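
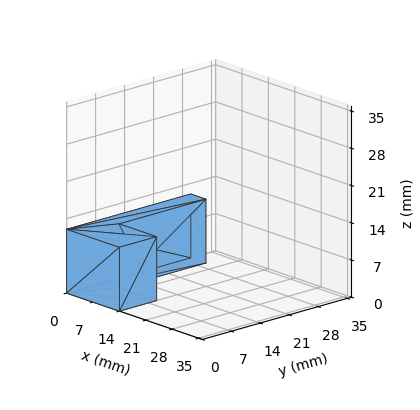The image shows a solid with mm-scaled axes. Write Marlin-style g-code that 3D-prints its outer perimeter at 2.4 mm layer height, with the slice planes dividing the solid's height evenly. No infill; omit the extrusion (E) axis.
Reading the render: the shape is an L-shaped prism: outer 14 × 30 mm, arm thicknesses ≈ 9 mm (horizontal) and 4 mm (vertical), extruded 12 mm in z (dimensions read to the nearest mm from the axis ticks). For the g-code, the solid's height is divided into equal slices at the stated Δz and each level perimeter traced with G1 moves after a G0 lift.

; perimeter-only toolpath
G21 ; units = mm
G90 ; absolute positioning
G28 ; home
; layer 1
G0 Z2.4
G0 X0.0 Y0.0
G1 X14.0 Y0.0
G1 X14.0 Y9.0
G1 X4.0 Y9.0
G1 X4.0 Y30.0
G1 X0.0 Y30.0
G1 X0.0 Y0.0
; layer 2
G0 Z4.8
G0 X0.0 Y0.0
G1 X14.0 Y0.0
G1 X14.0 Y9.0
G1 X4.0 Y9.0
G1 X4.0 Y30.0
G1 X0.0 Y30.0
G1 X0.0 Y0.0
; layer 3
G0 Z7.2
G0 X0.0 Y0.0
G1 X14.0 Y0.0
G1 X14.0 Y9.0
G1 X4.0 Y9.0
G1 X4.0 Y30.0
G1 X0.0 Y30.0
G1 X0.0 Y0.0
; layer 4
G0 Z9.6
G0 X0.0 Y0.0
G1 X14.0 Y0.0
G1 X14.0 Y9.0
G1 X4.0 Y9.0
G1 X4.0 Y30.0
G1 X0.0 Y30.0
G1 X0.0 Y0.0
; layer 5
G0 Z12.0
G0 X0.0 Y0.0
G1 X14.0 Y0.0
G1 X14.0 Y9.0
G1 X4.0 Y9.0
G1 X4.0 Y30.0
G1 X0.0 Y30.0
G1 X0.0 Y0.0
M2 ; end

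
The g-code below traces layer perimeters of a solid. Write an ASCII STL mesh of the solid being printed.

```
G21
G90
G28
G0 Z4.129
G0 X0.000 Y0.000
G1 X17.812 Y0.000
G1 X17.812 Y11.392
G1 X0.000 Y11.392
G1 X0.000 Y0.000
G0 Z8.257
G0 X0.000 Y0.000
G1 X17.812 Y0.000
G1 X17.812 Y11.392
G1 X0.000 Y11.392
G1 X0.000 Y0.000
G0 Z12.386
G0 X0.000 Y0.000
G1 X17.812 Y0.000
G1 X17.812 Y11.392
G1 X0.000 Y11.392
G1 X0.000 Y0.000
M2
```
solid part
  facet normal 0.0000 0.0000 -1.0000
    outer loop
      vertex 17.812 11.392 0.000
      vertex 17.812 0.000 0.000
      vertex 0.000 0.000 0.000
    endloop
  endfacet
  facet normal 0.0000 0.0000 -1.0000
    outer loop
      vertex 0.000 11.392 0.000
      vertex 17.812 11.392 0.000
      vertex 0.000 0.000 0.000
    endloop
  endfacet
  facet normal 0.0000 0.0000 1.0000
    outer loop
      vertex 0.000 0.000 12.386
      vertex 17.812 0.000 12.386
      vertex 17.812 11.392 12.386
    endloop
  endfacet
  facet normal 0.0000 0.0000 1.0000
    outer loop
      vertex 0.000 0.000 12.386
      vertex 17.812 11.392 12.386
      vertex 0.000 11.392 12.386
    endloop
  endfacet
  facet normal 0.0000 -1.0000 0.0000
    outer loop
      vertex 0.000 0.000 0.000
      vertex 17.812 0.000 0.000
      vertex 17.812 0.000 12.386
    endloop
  endfacet
  facet normal 0.0000 -1.0000 0.0000
    outer loop
      vertex 0.000 0.000 0.000
      vertex 17.812 0.000 12.386
      vertex 0.000 0.000 12.386
    endloop
  endfacet
  facet normal 0.0000 1.0000 0.0000
    outer loop
      vertex 17.812 11.392 12.386
      vertex 17.812 11.392 0.000
      vertex 0.000 11.392 0.000
    endloop
  endfacet
  facet normal 0.0000 1.0000 0.0000
    outer loop
      vertex 0.000 11.392 12.386
      vertex 17.812 11.392 12.386
      vertex 0.000 11.392 0.000
    endloop
  endfacet
  facet normal -1.0000 0.0000 0.0000
    outer loop
      vertex 0.000 11.392 12.386
      vertex 0.000 11.392 0.000
      vertex 0.000 0.000 0.000
    endloop
  endfacet
  facet normal -1.0000 0.0000 0.0000
    outer loop
      vertex 0.000 0.000 12.386
      vertex 0.000 11.392 12.386
      vertex 0.000 0.000 0.000
    endloop
  endfacet
  facet normal 1.0000 0.0000 0.0000
    outer loop
      vertex 17.812 0.000 0.000
      vertex 17.812 11.392 0.000
      vertex 17.812 11.392 12.386
    endloop
  endfacet
  facet normal 1.0000 0.0000 0.0000
    outer loop
      vertex 17.812 0.000 0.000
      vertex 17.812 11.392 12.386
      vertex 17.812 0.000 12.386
    endloop
  endfacet
endsolid part

The G0 Z moves step by Δz≈4.129 mm. Every layer's G1 loop is the same polygon, so the solid is a straight extrusion of it from z=0 to z≈12.4. Closing with flat bottom and top caps and triangulating gives 12 facets — a rectangular box, roughly 17.8 × 11.4 mm footprint and 12.4 mm tall.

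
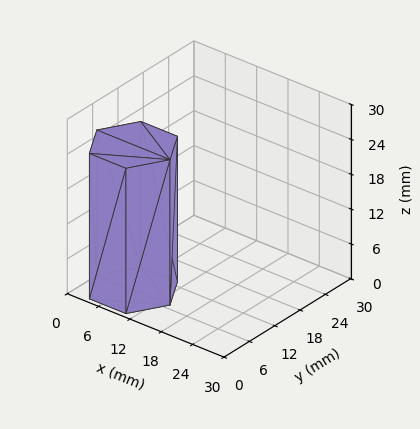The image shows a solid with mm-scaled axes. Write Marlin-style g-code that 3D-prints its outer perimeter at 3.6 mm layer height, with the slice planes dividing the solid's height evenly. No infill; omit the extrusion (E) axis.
Reading the render: the shape is a regular 6-sided prism (a cylinder approximated with 6 flat sides), circumscribed radius ≈ 7 mm, height ≈ 25 mm (dimensions read to the nearest mm from the axis ticks). For the g-code, the solid's height is divided into equal slices at the stated Δz and each level perimeter traced with G1 moves after a G0 lift.

; perimeter-only toolpath
G21 ; units = mm
G90 ; absolute positioning
G28 ; home
; layer 1
G0 Z3.6
G0 X14.0 Y7.0
G1 X10.5 Y13.1
G1 X3.5 Y13.1
G1 X0.0 Y7.0
G1 X3.5 Y0.9
G1 X10.5 Y0.9
G1 X14.0 Y7.0
; layer 2
G0 Z7.1
G0 X14.0 Y7.0
G1 X10.5 Y13.1
G1 X3.5 Y13.1
G1 X0.0 Y7.0
G1 X3.5 Y0.9
G1 X10.5 Y0.9
G1 X14.0 Y7.0
; layer 3
G0 Z10.7
G0 X14.0 Y7.0
G1 X10.5 Y13.1
G1 X3.5 Y13.1
G1 X0.0 Y7.0
G1 X3.5 Y0.9
G1 X10.5 Y0.9
G1 X14.0 Y7.0
; layer 4
G0 Z14.3
G0 X14.0 Y7.0
G1 X10.5 Y13.1
G1 X3.5 Y13.1
G1 X0.0 Y7.0
G1 X3.5 Y0.9
G1 X10.5 Y0.9
G1 X14.0 Y7.0
; layer 5
G0 Z17.9
G0 X14.0 Y7.0
G1 X10.5 Y13.1
G1 X3.5 Y13.1
G1 X0.0 Y7.0
G1 X3.5 Y0.9
G1 X10.5 Y0.9
G1 X14.0 Y7.0
; layer 6
G0 Z21.4
G0 X14.0 Y7.0
G1 X10.5 Y13.1
G1 X3.5 Y13.1
G1 X0.0 Y7.0
G1 X3.5 Y0.9
G1 X10.5 Y0.9
G1 X14.0 Y7.0
; layer 7
G0 Z25.0
G0 X14.0 Y7.0
G1 X10.5 Y13.1
G1 X3.5 Y13.1
G1 X0.0 Y7.0
G1 X3.5 Y0.9
G1 X10.5 Y0.9
G1 X14.0 Y7.0
M2 ; end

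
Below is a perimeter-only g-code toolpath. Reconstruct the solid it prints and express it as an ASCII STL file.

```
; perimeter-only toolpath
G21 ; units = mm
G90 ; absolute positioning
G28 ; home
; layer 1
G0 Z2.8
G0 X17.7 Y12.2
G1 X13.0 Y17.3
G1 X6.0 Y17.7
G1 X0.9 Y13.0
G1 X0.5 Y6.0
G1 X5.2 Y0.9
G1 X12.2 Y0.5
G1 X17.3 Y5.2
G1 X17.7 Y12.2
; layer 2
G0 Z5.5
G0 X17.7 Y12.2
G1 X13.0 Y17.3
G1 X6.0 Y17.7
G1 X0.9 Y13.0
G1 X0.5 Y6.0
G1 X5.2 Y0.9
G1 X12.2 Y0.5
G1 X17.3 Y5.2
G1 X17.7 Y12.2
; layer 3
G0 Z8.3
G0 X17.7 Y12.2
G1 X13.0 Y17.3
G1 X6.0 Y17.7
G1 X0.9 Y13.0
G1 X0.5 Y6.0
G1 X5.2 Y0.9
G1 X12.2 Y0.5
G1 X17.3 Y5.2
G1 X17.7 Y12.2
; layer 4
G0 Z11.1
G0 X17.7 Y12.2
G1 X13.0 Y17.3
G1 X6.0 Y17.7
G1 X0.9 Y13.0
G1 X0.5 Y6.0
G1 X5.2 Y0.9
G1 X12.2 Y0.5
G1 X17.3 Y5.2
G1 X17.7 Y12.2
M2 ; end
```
solid part
  facet normal 0.0000 0.0000 -1.0000
    outer loop
      vertex 6.0 17.7 0.0
      vertex 13.0 17.3 0.0
      vertex 17.7 12.2 0.0
    endloop
  endfacet
  facet normal 0.0000 0.0000 -1.0000
    outer loop
      vertex 0.9 13.0 0.0
      vertex 6.0 17.7 0.0
      vertex 17.7 12.2 0.0
    endloop
  endfacet
  facet normal 0.0000 0.0000 -1.0000
    outer loop
      vertex 0.5 6.0 0.0
      vertex 0.9 13.0 0.0
      vertex 17.7 12.2 0.0
    endloop
  endfacet
  facet normal 0.0000 0.0000 -1.0000
    outer loop
      vertex 5.2 0.9 0.0
      vertex 0.5 6.0 0.0
      vertex 17.7 12.2 0.0
    endloop
  endfacet
  facet normal 0.0000 0.0000 -1.0000
    outer loop
      vertex 12.2 0.5 0.0
      vertex 5.2 0.9 0.0
      vertex 17.7 12.2 0.0
    endloop
  endfacet
  facet normal 0.0000 0.0000 -1.0000
    outer loop
      vertex 17.3 5.2 0.0
      vertex 12.2 0.5 0.0
      vertex 17.7 12.2 0.0
    endloop
  endfacet
  facet normal 0.0000 0.0000 1.0000
    outer loop
      vertex 17.7 12.2 11.1
      vertex 13.0 17.3 11.1
      vertex 6.0 17.7 11.1
    endloop
  endfacet
  facet normal 0.0000 0.0000 1.0000
    outer loop
      vertex 17.7 12.2 11.1
      vertex 6.0 17.7 11.1
      vertex 0.9 13.0 11.1
    endloop
  endfacet
  facet normal 0.0000 0.0000 1.0000
    outer loop
      vertex 17.7 12.2 11.1
      vertex 0.9 13.0 11.1
      vertex 0.5 6.0 11.1
    endloop
  endfacet
  facet normal 0.0000 0.0000 1.0000
    outer loop
      vertex 17.7 12.2 11.1
      vertex 0.5 6.0 11.1
      vertex 5.2 0.9 11.1
    endloop
  endfacet
  facet normal 0.0000 0.0000 1.0000
    outer loop
      vertex 17.7 12.2 11.1
      vertex 5.2 0.9 11.1
      vertex 12.2 0.5 11.1
    endloop
  endfacet
  facet normal 0.0000 0.0000 1.0000
    outer loop
      vertex 17.7 12.2 11.1
      vertex 12.2 0.5 11.1
      vertex 17.3 5.2 11.1
    endloop
  endfacet
  facet normal 0.7354 0.6777 0.0000
    outer loop
      vertex 17.7 12.2 0.0
      vertex 13.0 17.3 0.0
      vertex 13.0 17.3 11.1
    endloop
  endfacet
  facet normal 0.7354 0.6777 0.0000
    outer loop
      vertex 17.7 12.2 0.0
      vertex 13.0 17.3 11.1
      vertex 17.7 12.2 11.1
    endloop
  endfacet
  facet normal 0.0570 0.9984 0.0000
    outer loop
      vertex 13.0 17.3 0.0
      vertex 6.0 17.7 0.0
      vertex 6.0 17.7 11.1
    endloop
  endfacet
  facet normal 0.0570 0.9984 0.0000
    outer loop
      vertex 13.0 17.3 0.0
      vertex 6.0 17.7 11.1
      vertex 13.0 17.3 11.1
    endloop
  endfacet
  facet normal -0.6777 0.7354 0.0000
    outer loop
      vertex 6.0 17.7 0.0
      vertex 0.9 13.0 0.0
      vertex 0.9 13.0 11.1
    endloop
  endfacet
  facet normal -0.6777 0.7354 0.0000
    outer loop
      vertex 6.0 17.7 0.0
      vertex 0.9 13.0 11.1
      vertex 6.0 17.7 11.1
    endloop
  endfacet
  facet normal -0.9984 0.0570 0.0000
    outer loop
      vertex 0.9 13.0 0.0
      vertex 0.5 6.0 0.0
      vertex 0.5 6.0 11.1
    endloop
  endfacet
  facet normal -0.9984 0.0570 0.0000
    outer loop
      vertex 0.9 13.0 0.0
      vertex 0.5 6.0 11.1
      vertex 0.9 13.0 11.1
    endloop
  endfacet
  facet normal -0.7354 -0.6777 0.0000
    outer loop
      vertex 0.5 6.0 0.0
      vertex 5.2 0.9 0.0
      vertex 5.2 0.9 11.1
    endloop
  endfacet
  facet normal -0.7354 -0.6777 0.0000
    outer loop
      vertex 0.5 6.0 0.0
      vertex 5.2 0.9 11.1
      vertex 0.5 6.0 11.1
    endloop
  endfacet
  facet normal -0.0570 -0.9984 0.0000
    outer loop
      vertex 5.2 0.9 0.0
      vertex 12.2 0.5 0.0
      vertex 12.2 0.5 11.1
    endloop
  endfacet
  facet normal -0.0570 -0.9984 0.0000
    outer loop
      vertex 5.2 0.9 0.0
      vertex 12.2 0.5 11.1
      vertex 5.2 0.9 11.1
    endloop
  endfacet
  facet normal 0.6777 -0.7354 0.0000
    outer loop
      vertex 12.2 0.5 0.0
      vertex 17.3 5.2 0.0
      vertex 17.3 5.2 11.1
    endloop
  endfacet
  facet normal 0.6777 -0.7354 0.0000
    outer loop
      vertex 12.2 0.5 0.0
      vertex 17.3 5.2 11.1
      vertex 12.2 0.5 11.1
    endloop
  endfacet
  facet normal 0.9984 -0.0570 0.0000
    outer loop
      vertex 17.3 5.2 0.0
      vertex 17.7 12.2 0.0
      vertex 17.7 12.2 11.1
    endloop
  endfacet
  facet normal 0.9984 -0.0570 0.0000
    outer loop
      vertex 17.3 5.2 0.0
      vertex 17.7 12.2 11.1
      vertex 17.3 5.2 11.1
    endloop
  endfacet
endsolid part

The G0 Z moves step by Δz≈2.8 mm. Every layer's G1 loop is the same polygon, so the solid is a straight extrusion of it from z=0 to z≈11.1. Closing with flat bottom and top caps and triangulating gives 28 facets — a regular 8-sided prism (a cylinder approximated with 8 flat sides), circumscribed radius ≈ 9.1 mm, height ≈ 11.1 mm.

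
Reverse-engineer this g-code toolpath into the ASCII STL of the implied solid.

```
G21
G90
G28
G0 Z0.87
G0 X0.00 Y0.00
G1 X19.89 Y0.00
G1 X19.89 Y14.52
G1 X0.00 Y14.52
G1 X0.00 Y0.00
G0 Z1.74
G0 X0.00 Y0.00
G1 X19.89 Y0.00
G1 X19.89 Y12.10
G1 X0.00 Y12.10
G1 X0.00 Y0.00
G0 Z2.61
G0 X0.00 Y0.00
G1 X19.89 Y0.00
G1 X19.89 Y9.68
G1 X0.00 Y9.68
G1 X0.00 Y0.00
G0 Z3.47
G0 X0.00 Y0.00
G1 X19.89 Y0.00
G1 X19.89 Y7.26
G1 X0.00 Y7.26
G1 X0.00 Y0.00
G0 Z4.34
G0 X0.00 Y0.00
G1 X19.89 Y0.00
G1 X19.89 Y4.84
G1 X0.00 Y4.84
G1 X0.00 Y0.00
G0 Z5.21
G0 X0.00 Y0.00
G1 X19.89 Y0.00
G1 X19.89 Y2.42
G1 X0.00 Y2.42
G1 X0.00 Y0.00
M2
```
solid part
  facet normal 0.0000 0.0000 -1.0000
    outer loop
      vertex 19.89 16.94 0.00
      vertex 19.89 0.00 0.00
      vertex 0.00 0.00 0.00
    endloop
  endfacet
  facet normal 0.0000 0.0000 -1.0000
    outer loop
      vertex 0.00 16.94 0.00
      vertex 19.89 16.94 0.00
      vertex 0.00 0.00 0.00
    endloop
  endfacet
  facet normal 0.0000 -1.0000 0.0000
    outer loop
      vertex 0.00 0.00 0.00
      vertex 19.89 0.00 0.00
      vertex 19.89 0.00 6.08
    endloop
  endfacet
  facet normal 0.0000 -1.0000 0.0000
    outer loop
      vertex 0.00 0.00 0.00
      vertex 19.89 0.00 6.08
      vertex 0.00 0.00 6.08
    endloop
  endfacet
  facet normal 0.0000 0.3378 0.9412
    outer loop
      vertex 0.00 0.00 6.08
      vertex 19.89 0.00 6.08
      vertex 19.89 16.94 0.00
    endloop
  endfacet
  facet normal 0.0000 0.3378 0.9412
    outer loop
      vertex 0.00 0.00 6.08
      vertex 19.89 16.94 0.00
      vertex 0.00 16.94 0.00
    endloop
  endfacet
  facet normal -1.0000 0.0000 0.0000
    outer loop
      vertex 0.00 0.00 6.08
      vertex 0.00 16.94 0.00
      vertex 0.00 0.00 0.00
    endloop
  endfacet
  facet normal 1.0000 0.0000 0.0000
    outer loop
      vertex 19.89 0.00 0.00
      vertex 19.89 16.94 0.00
      vertex 19.89 0.00 6.08
    endloop
  endfacet
endsolid part

The G0 Z moves step by Δz≈0.87 mm. The G1 loops shrink linearly with z, so the solid tapers from its base footprint up to z≈6.08. Closing with a flat bottom cap and the tapered top and triangulating gives 8 facets — a wedge (ramp): 19.9 × 16.9 mm base, rising to 6.08 mm along the y=0 edge and sloping linearly to z=0 at y=16.9.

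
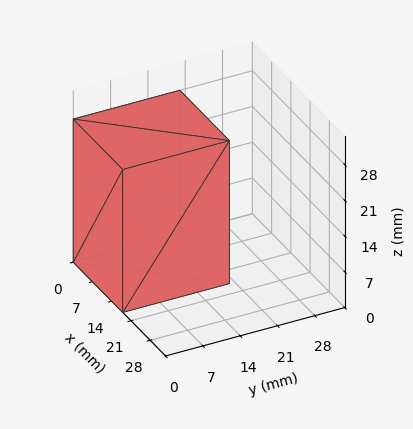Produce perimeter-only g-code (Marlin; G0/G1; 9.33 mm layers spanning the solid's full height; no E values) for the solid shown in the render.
Reading the render: the shape is a rectangular box, roughly 18 × 20 mm footprint and 28 mm tall (dimensions read to the nearest mm from the axis ticks). For the g-code, the solid's height is divided into equal slices at the stated Δz and each level perimeter traced with G1 moves after a G0 lift.

; perimeter-only toolpath
G21 ; units = mm
G90 ; absolute positioning
G28 ; home
; layer 1
G0 Z9.33
G0 X0.00 Y0.00
G1 X18.00 Y0.00
G1 X18.00 Y20.00
G1 X0.00 Y20.00
G1 X0.00 Y0.00
; layer 2
G0 Z18.67
G0 X0.00 Y0.00
G1 X18.00 Y0.00
G1 X18.00 Y20.00
G1 X0.00 Y20.00
G1 X0.00 Y0.00
; layer 3
G0 Z28.00
G0 X0.00 Y0.00
G1 X18.00 Y0.00
G1 X18.00 Y20.00
G1 X0.00 Y20.00
G1 X0.00 Y0.00
M2 ; end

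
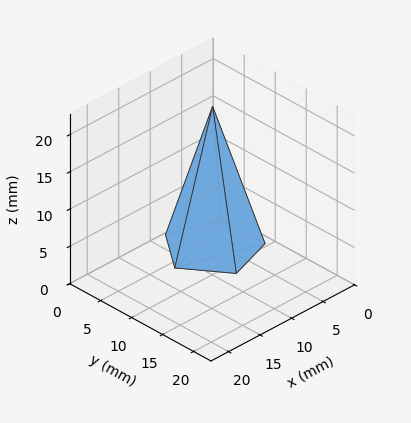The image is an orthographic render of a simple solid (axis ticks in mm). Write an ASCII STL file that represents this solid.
Reading the render: the shape is a regular 5-sided pyramid, base circumscribed radius ≈ 6 mm, apex at z ≈ 19 mm (dimensions read to the nearest mm from the axis ticks). For the STL, each face is triangulated and given an outward normal.

solid part
  facet normal 0.0000 0.0000 -1.0000
    outer loop
      vertex 1.146 9.527 0.000
      vertex 7.854 11.706 0.000
      vertex 12.000 6.000 0.000
    endloop
  endfacet
  facet normal 0.0000 0.0000 -1.0000
    outer loop
      vertex 1.146 2.473 0.000
      vertex 1.146 9.527 0.000
      vertex 12.000 6.000 0.000
    endloop
  endfacet
  facet normal 0.0000 0.0000 -1.0000
    outer loop
      vertex 7.854 0.294 0.000
      vertex 1.146 2.473 0.000
      vertex 12.000 6.000 0.000
    endloop
  endfacet
  facet normal 0.7838 0.5695 0.2475
    outer loop
      vertex 12.000 6.000 0.000
      vertex 7.854 11.706 0.000
      vertex 6.000 6.000 19.000
    endloop
  endfacet
  facet normal -0.2993 0.9215 0.2475
    outer loop
      vertex 7.854 11.706 0.000
      vertex 1.146 9.527 0.000
      vertex 6.000 6.000 19.000
    endloop
  endfacet
  facet normal -0.9689 0.0000 0.2475
    outer loop
      vertex 1.146 9.527 0.000
      vertex 1.146 2.473 0.000
      vertex 6.000 6.000 19.000
    endloop
  endfacet
  facet normal -0.2993 -0.9215 0.2475
    outer loop
      vertex 1.146 2.473 0.000
      vertex 7.854 0.294 0.000
      vertex 6.000 6.000 19.000
    endloop
  endfacet
  facet normal 0.7838 -0.5695 0.2475
    outer loop
      vertex 7.854 0.294 0.000
      vertex 12.000 6.000 0.000
      vertex 6.000 6.000 19.000
    endloop
  endfacet
endsolid part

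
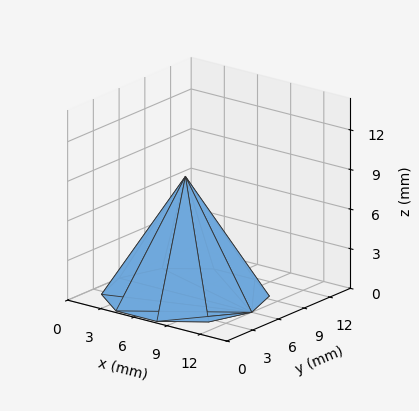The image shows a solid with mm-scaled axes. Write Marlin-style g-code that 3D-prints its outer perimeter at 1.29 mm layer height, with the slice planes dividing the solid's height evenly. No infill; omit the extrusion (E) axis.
Reading the render: the shape is a regular 10-sided pyramid, base circumscribed radius ≈ 6 mm, apex at z ≈ 9 mm (dimensions read to the nearest mm from the axis ticks). For the g-code, the solid's height is divided into equal slices at the stated Δz and each level perimeter traced with G1 moves after a G0 lift.

; perimeter-only toolpath
G21 ; units = mm
G90 ; absolute positioning
G28 ; home
; layer 1
G0 Z1.29
G0 X11.14 Y6.00
G1 X10.16 Y9.03
G1 X7.59 Y10.89
G1 X4.41 Y10.89
G1 X1.84 Y9.03
G1 X0.86 Y6.00
G1 X1.84 Y2.97
G1 X4.41 Y1.11
G1 X7.59 Y1.11
G1 X10.16 Y2.97
G1 X11.14 Y6.00
; layer 2
G0 Z2.57
G0 X10.29 Y6.00
G1 X9.46 Y8.52
G1 X7.32 Y10.08
G1 X4.68 Y10.08
G1 X2.54 Y8.52
G1 X1.71 Y6.00
G1 X2.54 Y3.48
G1 X4.68 Y1.92
G1 X7.32 Y1.92
G1 X9.46 Y3.48
G1 X10.29 Y6.00
; layer 3
G0 Z3.86
G0 X9.43 Y6.00
G1 X8.77 Y8.02
G1 X7.06 Y9.26
G1 X4.94 Y9.26
G1 X3.23 Y8.02
G1 X2.57 Y6.00
G1 X3.23 Y3.98
G1 X4.94 Y2.74
G1 X7.06 Y2.74
G1 X8.77 Y3.98
G1 X9.43 Y6.00
; layer 4
G0 Z5.14
G0 X8.57 Y6.00
G1 X8.08 Y7.51
G1 X6.79 Y8.45
G1 X5.21 Y8.45
G1 X3.92 Y7.51
G1 X3.43 Y6.00
G1 X3.92 Y4.49
G1 X5.21 Y3.55
G1 X6.79 Y3.55
G1 X8.08 Y4.49
G1 X8.57 Y6.00
; layer 5
G0 Z6.43
G0 X7.71 Y6.00
G1 X7.39 Y7.01
G1 X6.53 Y7.63
G1 X5.47 Y7.63
G1 X4.61 Y7.01
G1 X4.29 Y6.00
G1 X4.61 Y4.99
G1 X5.47 Y4.37
G1 X6.53 Y4.37
G1 X7.39 Y4.99
G1 X7.71 Y6.00
; layer 6
G0 Z7.71
G0 X6.86 Y6.00
G1 X6.69 Y6.50
G1 X6.26 Y6.82
G1 X5.74 Y6.82
G1 X5.31 Y6.50
G1 X5.14 Y6.00
G1 X5.31 Y5.50
G1 X5.74 Y5.18
G1 X6.26 Y5.18
G1 X6.69 Y5.50
G1 X6.86 Y6.00
M2 ; end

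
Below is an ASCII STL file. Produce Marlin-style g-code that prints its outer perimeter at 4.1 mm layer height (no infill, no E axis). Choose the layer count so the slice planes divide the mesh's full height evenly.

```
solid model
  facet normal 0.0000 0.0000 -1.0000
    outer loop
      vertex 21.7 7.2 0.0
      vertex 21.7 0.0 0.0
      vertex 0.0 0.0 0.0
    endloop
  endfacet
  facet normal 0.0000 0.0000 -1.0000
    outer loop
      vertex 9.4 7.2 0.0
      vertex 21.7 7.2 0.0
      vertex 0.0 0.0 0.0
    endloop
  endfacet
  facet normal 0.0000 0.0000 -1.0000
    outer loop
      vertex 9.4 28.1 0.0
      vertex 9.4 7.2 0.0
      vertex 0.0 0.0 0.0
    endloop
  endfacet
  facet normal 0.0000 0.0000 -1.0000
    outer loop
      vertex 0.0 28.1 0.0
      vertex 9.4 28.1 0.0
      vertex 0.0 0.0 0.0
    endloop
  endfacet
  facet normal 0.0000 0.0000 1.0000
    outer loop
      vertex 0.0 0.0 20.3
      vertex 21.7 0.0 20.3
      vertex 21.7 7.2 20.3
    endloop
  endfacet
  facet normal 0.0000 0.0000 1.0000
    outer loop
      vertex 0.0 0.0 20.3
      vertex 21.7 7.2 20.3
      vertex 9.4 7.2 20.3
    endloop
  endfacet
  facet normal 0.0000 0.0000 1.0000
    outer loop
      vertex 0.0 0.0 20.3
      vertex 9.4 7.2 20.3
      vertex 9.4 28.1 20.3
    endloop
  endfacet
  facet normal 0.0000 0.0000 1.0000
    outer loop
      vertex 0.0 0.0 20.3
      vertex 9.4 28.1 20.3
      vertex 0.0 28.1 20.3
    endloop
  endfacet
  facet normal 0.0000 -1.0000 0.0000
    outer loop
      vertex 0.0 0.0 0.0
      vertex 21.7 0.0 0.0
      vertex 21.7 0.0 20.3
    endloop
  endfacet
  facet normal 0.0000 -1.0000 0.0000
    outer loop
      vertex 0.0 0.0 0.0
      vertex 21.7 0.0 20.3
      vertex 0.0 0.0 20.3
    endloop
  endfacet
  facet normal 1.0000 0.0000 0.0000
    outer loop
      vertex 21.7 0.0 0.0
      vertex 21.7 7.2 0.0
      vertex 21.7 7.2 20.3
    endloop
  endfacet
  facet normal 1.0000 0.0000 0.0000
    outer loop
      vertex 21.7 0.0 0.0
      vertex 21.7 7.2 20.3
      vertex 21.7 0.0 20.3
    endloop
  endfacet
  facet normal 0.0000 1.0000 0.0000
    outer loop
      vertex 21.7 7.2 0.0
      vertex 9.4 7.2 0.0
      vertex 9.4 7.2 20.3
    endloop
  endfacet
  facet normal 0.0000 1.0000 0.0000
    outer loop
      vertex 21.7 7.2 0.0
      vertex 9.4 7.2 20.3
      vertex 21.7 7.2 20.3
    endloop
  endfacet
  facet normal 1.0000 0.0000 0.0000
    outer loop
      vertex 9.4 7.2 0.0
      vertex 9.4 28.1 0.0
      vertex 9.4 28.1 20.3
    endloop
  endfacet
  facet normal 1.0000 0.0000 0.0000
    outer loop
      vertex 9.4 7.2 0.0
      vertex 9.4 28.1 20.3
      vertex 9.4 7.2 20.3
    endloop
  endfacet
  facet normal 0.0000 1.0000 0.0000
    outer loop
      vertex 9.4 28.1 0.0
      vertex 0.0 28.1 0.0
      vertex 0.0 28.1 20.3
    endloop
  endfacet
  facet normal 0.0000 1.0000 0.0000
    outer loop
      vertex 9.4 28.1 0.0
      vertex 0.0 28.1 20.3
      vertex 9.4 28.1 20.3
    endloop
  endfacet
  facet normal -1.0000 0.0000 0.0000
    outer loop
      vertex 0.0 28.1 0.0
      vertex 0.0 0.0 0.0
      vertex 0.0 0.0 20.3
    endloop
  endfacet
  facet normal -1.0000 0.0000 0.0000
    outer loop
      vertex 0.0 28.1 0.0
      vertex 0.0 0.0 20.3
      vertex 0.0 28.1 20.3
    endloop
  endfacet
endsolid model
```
; perimeter-only toolpath
G21 ; units = mm
G90 ; absolute positioning
G28 ; home
; layer 1
G0 Z4.1
G0 X0.0 Y0.0
G1 X21.7 Y0.0
G1 X21.7 Y7.2
G1 X9.4 Y7.2
G1 X9.4 Y28.1
G1 X0.0 Y28.1
G1 X0.0 Y0.0
; layer 2
G0 Z8.1
G0 X0.0 Y0.0
G1 X21.7 Y0.0
G1 X21.7 Y7.2
G1 X9.4 Y7.2
G1 X9.4 Y28.1
G1 X0.0 Y28.1
G1 X0.0 Y0.0
; layer 3
G0 Z12.2
G0 X0.0 Y0.0
G1 X21.7 Y0.0
G1 X21.7 Y7.2
G1 X9.4 Y7.2
G1 X9.4 Y28.1
G1 X0.0 Y28.1
G1 X0.0 Y0.0
; layer 4
G0 Z16.2
G0 X0.0 Y0.0
G1 X21.7 Y0.0
G1 X21.7 Y7.2
G1 X9.4 Y7.2
G1 X9.4 Y28.1
G1 X0.0 Y28.1
G1 X0.0 Y0.0
; layer 5
G0 Z20.3
G0 X0.0 Y0.0
G1 X21.7 Y0.0
G1 X21.7 Y7.2
G1 X9.4 Y7.2
G1 X9.4 Y28.1
G1 X0.0 Y28.1
G1 X0.0 Y0.0
M2 ; end

The solid is an L-shaped prism: outer 21.7 × 28.1 mm, arm thicknesses ≈ 7.2 mm (horizontal) and 9.4 mm (vertical), extruded 20.3 mm in z. Slicing at Δz = 4.1 mm — 5 equal slices spanning the solid's height, so layer i sits at z = i·h/5 — gives 5 non-empty perimeters. Each is a 6-segment closed polygon; G0 lifts to the layer z and rapids to the start vertex, then G1 traces the edges.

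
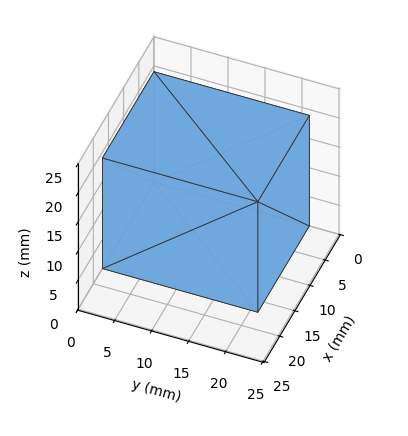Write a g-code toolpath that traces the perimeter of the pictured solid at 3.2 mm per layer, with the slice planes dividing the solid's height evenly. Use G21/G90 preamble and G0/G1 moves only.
Reading the render: the shape is a rectangular box, roughly 17 × 21 mm footprint and 19 mm tall (dimensions read to the nearest mm from the axis ticks). For the g-code, the solid's height is divided into equal slices at the stated Δz and each level perimeter traced with G1 moves after a G0 lift.

; perimeter-only toolpath
G21 ; units = mm
G90 ; absolute positioning
G28 ; home
; layer 1
G0 Z3.2
G0 X0.0 Y0.0
G1 X17.0 Y0.0
G1 X17.0 Y21.0
G1 X0.0 Y21.0
G1 X0.0 Y0.0
; layer 2
G0 Z6.3
G0 X0.0 Y0.0
G1 X17.0 Y0.0
G1 X17.0 Y21.0
G1 X0.0 Y21.0
G1 X0.0 Y0.0
; layer 3
G0 Z9.5
G0 X0.0 Y0.0
G1 X17.0 Y0.0
G1 X17.0 Y21.0
G1 X0.0 Y21.0
G1 X0.0 Y0.0
; layer 4
G0 Z12.7
G0 X0.0 Y0.0
G1 X17.0 Y0.0
G1 X17.0 Y21.0
G1 X0.0 Y21.0
G1 X0.0 Y0.0
; layer 5
G0 Z15.8
G0 X0.0 Y0.0
G1 X17.0 Y0.0
G1 X17.0 Y21.0
G1 X0.0 Y21.0
G1 X0.0 Y0.0
; layer 6
G0 Z19.0
G0 X0.0 Y0.0
G1 X17.0 Y0.0
G1 X17.0 Y21.0
G1 X0.0 Y21.0
G1 X0.0 Y0.0
M2 ; end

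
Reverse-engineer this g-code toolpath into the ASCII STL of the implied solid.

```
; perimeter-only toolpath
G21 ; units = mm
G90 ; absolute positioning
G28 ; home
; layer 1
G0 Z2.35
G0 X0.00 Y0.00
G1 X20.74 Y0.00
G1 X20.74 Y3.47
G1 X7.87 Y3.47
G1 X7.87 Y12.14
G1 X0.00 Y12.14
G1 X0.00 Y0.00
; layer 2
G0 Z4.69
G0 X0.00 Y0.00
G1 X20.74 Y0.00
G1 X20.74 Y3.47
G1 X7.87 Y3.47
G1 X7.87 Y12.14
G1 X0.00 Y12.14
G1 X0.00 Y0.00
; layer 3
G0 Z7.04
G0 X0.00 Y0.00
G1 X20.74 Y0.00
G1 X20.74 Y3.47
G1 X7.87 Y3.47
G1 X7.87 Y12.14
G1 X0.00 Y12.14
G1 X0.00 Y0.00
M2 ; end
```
solid part
  facet normal 0.0000 0.0000 -1.0000
    outer loop
      vertex 20.74 3.47 0.00
      vertex 20.74 0.00 0.00
      vertex 0.00 0.00 0.00
    endloop
  endfacet
  facet normal 0.0000 0.0000 -1.0000
    outer loop
      vertex 7.87 3.47 0.00
      vertex 20.74 3.47 0.00
      vertex 0.00 0.00 0.00
    endloop
  endfacet
  facet normal 0.0000 0.0000 -1.0000
    outer loop
      vertex 7.87 12.14 0.00
      vertex 7.87 3.47 0.00
      vertex 0.00 0.00 0.00
    endloop
  endfacet
  facet normal 0.0000 0.0000 -1.0000
    outer loop
      vertex 0.00 12.14 0.00
      vertex 7.87 12.14 0.00
      vertex 0.00 0.00 0.00
    endloop
  endfacet
  facet normal 0.0000 0.0000 1.0000
    outer loop
      vertex 0.00 0.00 7.04
      vertex 20.74 0.00 7.04
      vertex 20.74 3.47 7.04
    endloop
  endfacet
  facet normal 0.0000 0.0000 1.0000
    outer loop
      vertex 0.00 0.00 7.04
      vertex 20.74 3.47 7.04
      vertex 7.87 3.47 7.04
    endloop
  endfacet
  facet normal 0.0000 0.0000 1.0000
    outer loop
      vertex 0.00 0.00 7.04
      vertex 7.87 3.47 7.04
      vertex 7.87 12.14 7.04
    endloop
  endfacet
  facet normal 0.0000 0.0000 1.0000
    outer loop
      vertex 0.00 0.00 7.04
      vertex 7.87 12.14 7.04
      vertex 0.00 12.14 7.04
    endloop
  endfacet
  facet normal 0.0000 -1.0000 0.0000
    outer loop
      vertex 0.00 0.00 0.00
      vertex 20.74 0.00 0.00
      vertex 20.74 0.00 7.04
    endloop
  endfacet
  facet normal 0.0000 -1.0000 0.0000
    outer loop
      vertex 0.00 0.00 0.00
      vertex 20.74 0.00 7.04
      vertex 0.00 0.00 7.04
    endloop
  endfacet
  facet normal 1.0000 0.0000 0.0000
    outer loop
      vertex 20.74 0.00 0.00
      vertex 20.74 3.47 0.00
      vertex 20.74 3.47 7.04
    endloop
  endfacet
  facet normal 1.0000 0.0000 0.0000
    outer loop
      vertex 20.74 0.00 0.00
      vertex 20.74 3.47 7.04
      vertex 20.74 0.00 7.04
    endloop
  endfacet
  facet normal 0.0000 1.0000 0.0000
    outer loop
      vertex 20.74 3.47 0.00
      vertex 7.87 3.47 0.00
      vertex 7.87 3.47 7.04
    endloop
  endfacet
  facet normal 0.0000 1.0000 0.0000
    outer loop
      vertex 20.74 3.47 0.00
      vertex 7.87 3.47 7.04
      vertex 20.74 3.47 7.04
    endloop
  endfacet
  facet normal 1.0000 0.0000 0.0000
    outer loop
      vertex 7.87 3.47 0.00
      vertex 7.87 12.14 0.00
      vertex 7.87 12.14 7.04
    endloop
  endfacet
  facet normal 1.0000 0.0000 0.0000
    outer loop
      vertex 7.87 3.47 0.00
      vertex 7.87 12.14 7.04
      vertex 7.87 3.47 7.04
    endloop
  endfacet
  facet normal 0.0000 1.0000 0.0000
    outer loop
      vertex 7.87 12.14 0.00
      vertex 0.00 12.14 0.00
      vertex 0.00 12.14 7.04
    endloop
  endfacet
  facet normal 0.0000 1.0000 0.0000
    outer loop
      vertex 7.87 12.14 0.00
      vertex 0.00 12.14 7.04
      vertex 7.87 12.14 7.04
    endloop
  endfacet
  facet normal -1.0000 0.0000 0.0000
    outer loop
      vertex 0.00 12.14 0.00
      vertex 0.00 0.00 0.00
      vertex 0.00 0.00 7.04
    endloop
  endfacet
  facet normal -1.0000 0.0000 0.0000
    outer loop
      vertex 0.00 12.14 0.00
      vertex 0.00 0.00 7.04
      vertex 0.00 12.14 7.04
    endloop
  endfacet
endsolid part

The G0 Z moves step by Δz≈2.35 mm. Every layer's G1 loop is the same polygon, so the solid is a straight extrusion of it from z=0 to z≈7.04. Closing with flat bottom and top caps and triangulating gives 20 facets — an L-shaped prism: outer 20.7 × 12.1 mm, arm thicknesses ≈ 3.47 mm (horizontal) and 7.87 mm (vertical), extruded 7.04 mm in z.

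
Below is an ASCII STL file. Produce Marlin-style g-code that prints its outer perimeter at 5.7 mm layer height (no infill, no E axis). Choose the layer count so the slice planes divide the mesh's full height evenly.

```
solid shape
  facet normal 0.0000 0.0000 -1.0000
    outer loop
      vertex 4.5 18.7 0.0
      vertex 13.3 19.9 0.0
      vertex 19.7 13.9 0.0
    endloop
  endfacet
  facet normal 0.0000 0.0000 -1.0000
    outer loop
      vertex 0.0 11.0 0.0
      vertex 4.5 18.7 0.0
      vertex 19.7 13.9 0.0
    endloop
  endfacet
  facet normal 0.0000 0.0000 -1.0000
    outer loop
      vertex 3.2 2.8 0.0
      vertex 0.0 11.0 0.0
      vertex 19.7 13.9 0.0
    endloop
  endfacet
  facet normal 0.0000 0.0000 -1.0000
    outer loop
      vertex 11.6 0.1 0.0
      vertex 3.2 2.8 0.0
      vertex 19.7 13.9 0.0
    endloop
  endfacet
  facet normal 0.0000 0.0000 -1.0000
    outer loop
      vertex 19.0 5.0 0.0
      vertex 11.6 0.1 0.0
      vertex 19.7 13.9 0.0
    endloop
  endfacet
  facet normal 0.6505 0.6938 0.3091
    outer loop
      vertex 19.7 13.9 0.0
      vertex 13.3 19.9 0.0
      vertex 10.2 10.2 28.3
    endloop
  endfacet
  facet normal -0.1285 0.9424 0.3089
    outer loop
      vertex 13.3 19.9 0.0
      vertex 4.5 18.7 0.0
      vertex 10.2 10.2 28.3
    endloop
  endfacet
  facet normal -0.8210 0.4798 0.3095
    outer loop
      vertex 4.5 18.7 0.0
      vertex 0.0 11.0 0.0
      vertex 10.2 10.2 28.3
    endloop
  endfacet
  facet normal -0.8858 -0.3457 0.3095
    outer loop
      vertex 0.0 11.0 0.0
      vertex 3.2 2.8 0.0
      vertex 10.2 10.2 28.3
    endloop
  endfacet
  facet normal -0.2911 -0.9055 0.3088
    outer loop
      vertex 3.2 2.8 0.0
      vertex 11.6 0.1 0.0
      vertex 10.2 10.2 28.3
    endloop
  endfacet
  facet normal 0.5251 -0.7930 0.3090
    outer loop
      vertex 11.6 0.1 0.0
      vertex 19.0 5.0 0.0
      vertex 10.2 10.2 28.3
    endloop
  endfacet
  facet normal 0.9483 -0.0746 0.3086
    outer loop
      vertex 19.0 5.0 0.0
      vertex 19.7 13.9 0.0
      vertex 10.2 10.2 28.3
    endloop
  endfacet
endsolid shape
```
; perimeter-only toolpath
G21 ; units = mm
G90 ; absolute positioning
G28 ; home
; layer 1
G0 Z5.7
G0 X17.8 Y13.2
G1 X12.7 Y18.0
G1 X5.6 Y17.0
G1 X2.0 Y10.8
G1 X4.6 Y4.3
G1 X11.3 Y2.1
G1 X17.2 Y6.0
G1 X17.8 Y13.2
; layer 2
G0 Z11.3
G0 X15.9 Y12.4
G1 X12.1 Y16.0
G1 X6.8 Y15.3
G1 X4.1 Y10.7
G1 X6.0 Y5.8
G1 X11.0 Y4.1
G1 X15.5 Y7.1
G1 X15.9 Y12.4
; layer 3
G0 Z17.0
G0 X14.0 Y11.7
G1 X11.4 Y14.1
G1 X7.9 Y13.6
G1 X6.1 Y10.5
G1 X7.4 Y7.2
G1 X10.8 Y6.2
G1 X13.7 Y8.1
G1 X14.0 Y11.7
; layer 4
G0 Z22.6
G0 X12.1 Y10.9
G1 X10.8 Y12.1
G1 X9.1 Y11.9
G1 X8.2 Y10.4
G1 X8.8 Y8.7
G1 X10.5 Y8.2
G1 X12.0 Y9.2
G1 X12.1 Y10.9
M2 ; end

The solid is a regular 7-sided pyramid, base circumscribed radius ≈ 10.2 mm, apex at z ≈ 28.3 mm. Slicing at Δz = 5.7 mm — 5 equal slices spanning the solid's height, so layer i sits at z = i·h/5 — gives 4 non-empty perimeters. Each is a 7-segment closed polygon; G0 lifts to the layer z and rapids to the start vertex, then G1 traces the edges. The cross-section shrinks linearly with z (the slice at the apex is degenerate and omitted).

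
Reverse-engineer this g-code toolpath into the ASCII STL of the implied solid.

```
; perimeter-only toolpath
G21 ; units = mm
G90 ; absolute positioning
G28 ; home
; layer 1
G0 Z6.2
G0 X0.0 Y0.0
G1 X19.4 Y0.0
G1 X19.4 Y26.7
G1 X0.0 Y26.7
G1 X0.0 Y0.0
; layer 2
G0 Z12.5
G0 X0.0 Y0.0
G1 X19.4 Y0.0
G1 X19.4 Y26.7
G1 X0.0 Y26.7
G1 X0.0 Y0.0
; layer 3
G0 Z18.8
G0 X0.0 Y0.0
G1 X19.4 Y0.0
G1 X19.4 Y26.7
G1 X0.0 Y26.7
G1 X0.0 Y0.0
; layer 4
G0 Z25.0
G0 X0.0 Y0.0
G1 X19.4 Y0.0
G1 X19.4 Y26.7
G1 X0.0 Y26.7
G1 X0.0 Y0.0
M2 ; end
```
solid part
  facet normal 0.0000 0.0000 -1.0000
    outer loop
      vertex 19.4 26.7 0.0
      vertex 19.4 0.0 0.0
      vertex 0.0 0.0 0.0
    endloop
  endfacet
  facet normal 0.0000 0.0000 -1.0000
    outer loop
      vertex 0.0 26.7 0.0
      vertex 19.4 26.7 0.0
      vertex 0.0 0.0 0.0
    endloop
  endfacet
  facet normal 0.0000 0.0000 1.0000
    outer loop
      vertex 0.0 0.0 25.0
      vertex 19.4 0.0 25.0
      vertex 19.4 26.7 25.0
    endloop
  endfacet
  facet normal 0.0000 0.0000 1.0000
    outer loop
      vertex 0.0 0.0 25.0
      vertex 19.4 26.7 25.0
      vertex 0.0 26.7 25.0
    endloop
  endfacet
  facet normal 0.0000 -1.0000 0.0000
    outer loop
      vertex 0.0 0.0 0.0
      vertex 19.4 0.0 0.0
      vertex 19.4 0.0 25.0
    endloop
  endfacet
  facet normal 0.0000 -1.0000 0.0000
    outer loop
      vertex 0.0 0.0 0.0
      vertex 19.4 0.0 25.0
      vertex 0.0 0.0 25.0
    endloop
  endfacet
  facet normal 0.0000 1.0000 0.0000
    outer loop
      vertex 19.4 26.7 25.0
      vertex 19.4 26.7 0.0
      vertex 0.0 26.7 0.0
    endloop
  endfacet
  facet normal 0.0000 1.0000 0.0000
    outer loop
      vertex 0.0 26.7 25.0
      vertex 19.4 26.7 25.0
      vertex 0.0 26.7 0.0
    endloop
  endfacet
  facet normal -1.0000 0.0000 0.0000
    outer loop
      vertex 0.0 26.7 25.0
      vertex 0.0 26.7 0.0
      vertex 0.0 0.0 0.0
    endloop
  endfacet
  facet normal -1.0000 0.0000 0.0000
    outer loop
      vertex 0.0 0.0 25.0
      vertex 0.0 26.7 25.0
      vertex 0.0 0.0 0.0
    endloop
  endfacet
  facet normal 1.0000 0.0000 0.0000
    outer loop
      vertex 19.4 0.0 0.0
      vertex 19.4 26.7 0.0
      vertex 19.4 26.7 25.0
    endloop
  endfacet
  facet normal 1.0000 0.0000 0.0000
    outer loop
      vertex 19.4 0.0 0.0
      vertex 19.4 26.7 25.0
      vertex 19.4 0.0 25.0
    endloop
  endfacet
endsolid part

The G0 Z moves step by Δz≈6.2 mm. Every layer's G1 loop is the same polygon, so the solid is a straight extrusion of it from z=0 to z≈25. Closing with flat bottom and top caps and triangulating gives 12 facets — a rectangular box, roughly 19.4 × 26.7 mm footprint and 25 mm tall.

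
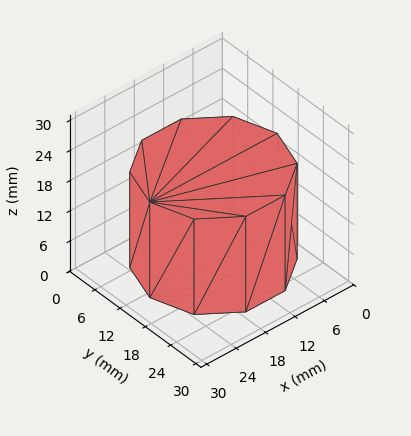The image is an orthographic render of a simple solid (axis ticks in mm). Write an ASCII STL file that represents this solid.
Reading the render: the shape is a regular 10-sided prism (a cylinder approximated with 10 flat sides), circumscribed radius ≈ 13 mm, height ≈ 19 mm (dimensions read to the nearest mm from the axis ticks). For the STL, each face is triangulated and given an outward normal.

solid part
  facet normal 0.0000 0.0000 -1.0000
    outer loop
      vertex 17.02 25.36 0.00
      vertex 23.52 20.64 0.00
      vertex 26.00 13.00 0.00
    endloop
  endfacet
  facet normal 0.0000 0.0000 -1.0000
    outer loop
      vertex 8.98 25.36 0.00
      vertex 17.02 25.36 0.00
      vertex 26.00 13.00 0.00
    endloop
  endfacet
  facet normal 0.0000 0.0000 -1.0000
    outer loop
      vertex 2.48 20.64 0.00
      vertex 8.98 25.36 0.00
      vertex 26.00 13.00 0.00
    endloop
  endfacet
  facet normal 0.0000 0.0000 -1.0000
    outer loop
      vertex 0.00 13.00 0.00
      vertex 2.48 20.64 0.00
      vertex 26.00 13.00 0.00
    endloop
  endfacet
  facet normal 0.0000 0.0000 -1.0000
    outer loop
      vertex 2.48 5.36 0.00
      vertex 0.00 13.00 0.00
      vertex 26.00 13.00 0.00
    endloop
  endfacet
  facet normal 0.0000 0.0000 -1.0000
    outer loop
      vertex 8.98 0.64 0.00
      vertex 2.48 5.36 0.00
      vertex 26.00 13.00 0.00
    endloop
  endfacet
  facet normal 0.0000 0.0000 -1.0000
    outer loop
      vertex 17.02 0.64 0.00
      vertex 8.98 0.64 0.00
      vertex 26.00 13.00 0.00
    endloop
  endfacet
  facet normal 0.0000 0.0000 -1.0000
    outer loop
      vertex 23.52 5.36 0.00
      vertex 17.02 0.64 0.00
      vertex 26.00 13.00 0.00
    endloop
  endfacet
  facet normal 0.0000 0.0000 1.0000
    outer loop
      vertex 26.00 13.00 19.00
      vertex 23.52 20.64 19.00
      vertex 17.02 25.36 19.00
    endloop
  endfacet
  facet normal 0.0000 0.0000 1.0000
    outer loop
      vertex 26.00 13.00 19.00
      vertex 17.02 25.36 19.00
      vertex 8.98 25.36 19.00
    endloop
  endfacet
  facet normal 0.0000 0.0000 1.0000
    outer loop
      vertex 26.00 13.00 19.00
      vertex 8.98 25.36 19.00
      vertex 2.48 20.64 19.00
    endloop
  endfacet
  facet normal 0.0000 0.0000 1.0000
    outer loop
      vertex 26.00 13.00 19.00
      vertex 2.48 20.64 19.00
      vertex 0.00 13.00 19.00
    endloop
  endfacet
  facet normal 0.0000 0.0000 1.0000
    outer loop
      vertex 26.00 13.00 19.00
      vertex 0.00 13.00 19.00
      vertex 2.48 5.36 19.00
    endloop
  endfacet
  facet normal 0.0000 0.0000 1.0000
    outer loop
      vertex 26.00 13.00 19.00
      vertex 2.48 5.36 19.00
      vertex 8.98 0.64 19.00
    endloop
  endfacet
  facet normal 0.0000 0.0000 1.0000
    outer loop
      vertex 26.00 13.00 19.00
      vertex 8.98 0.64 19.00
      vertex 17.02 0.64 19.00
    endloop
  endfacet
  facet normal 0.0000 0.0000 1.0000
    outer loop
      vertex 26.00 13.00 19.00
      vertex 17.02 0.64 19.00
      vertex 23.52 5.36 19.00
    endloop
  endfacet
  facet normal 0.9511 0.3087 0.0000
    outer loop
      vertex 26.00 13.00 0.00
      vertex 23.52 20.64 0.00
      vertex 23.52 20.64 19.00
    endloop
  endfacet
  facet normal 0.9511 0.3087 0.0000
    outer loop
      vertex 26.00 13.00 0.00
      vertex 23.52 20.64 19.00
      vertex 26.00 13.00 19.00
    endloop
  endfacet
  facet normal 0.5876 0.8092 0.0000
    outer loop
      vertex 23.52 20.64 0.00
      vertex 17.02 25.36 0.00
      vertex 17.02 25.36 19.00
    endloop
  endfacet
  facet normal 0.5876 0.8092 0.0000
    outer loop
      vertex 23.52 20.64 0.00
      vertex 17.02 25.36 19.00
      vertex 23.52 20.64 19.00
    endloop
  endfacet
  facet normal 0.0000 1.0000 0.0000
    outer loop
      vertex 17.02 25.36 0.00
      vertex 8.98 25.36 0.00
      vertex 8.98 25.36 19.00
    endloop
  endfacet
  facet normal 0.0000 1.0000 0.0000
    outer loop
      vertex 17.02 25.36 0.00
      vertex 8.98 25.36 19.00
      vertex 17.02 25.36 19.00
    endloop
  endfacet
  facet normal -0.5876 0.8092 0.0000
    outer loop
      vertex 8.98 25.36 0.00
      vertex 2.48 20.64 0.00
      vertex 2.48 20.64 19.00
    endloop
  endfacet
  facet normal -0.5876 0.8092 0.0000
    outer loop
      vertex 8.98 25.36 0.00
      vertex 2.48 20.64 19.00
      vertex 8.98 25.36 19.00
    endloop
  endfacet
  facet normal -0.9511 0.3087 0.0000
    outer loop
      vertex 2.48 20.64 0.00
      vertex 0.00 13.00 0.00
      vertex 0.00 13.00 19.00
    endloop
  endfacet
  facet normal -0.9511 0.3087 0.0000
    outer loop
      vertex 2.48 20.64 0.00
      vertex 0.00 13.00 19.00
      vertex 2.48 20.64 19.00
    endloop
  endfacet
  facet normal -0.9511 -0.3087 0.0000
    outer loop
      vertex 0.00 13.00 0.00
      vertex 2.48 5.36 0.00
      vertex 2.48 5.36 19.00
    endloop
  endfacet
  facet normal -0.9511 -0.3087 0.0000
    outer loop
      vertex 0.00 13.00 0.00
      vertex 2.48 5.36 19.00
      vertex 0.00 13.00 19.00
    endloop
  endfacet
  facet normal -0.5876 -0.8092 0.0000
    outer loop
      vertex 2.48 5.36 0.00
      vertex 8.98 0.64 0.00
      vertex 8.98 0.64 19.00
    endloop
  endfacet
  facet normal -0.5876 -0.8092 0.0000
    outer loop
      vertex 2.48 5.36 0.00
      vertex 8.98 0.64 19.00
      vertex 2.48 5.36 19.00
    endloop
  endfacet
  facet normal 0.0000 -1.0000 0.0000
    outer loop
      vertex 8.98 0.64 0.00
      vertex 17.02 0.64 0.00
      vertex 17.02 0.64 19.00
    endloop
  endfacet
  facet normal 0.0000 -1.0000 0.0000
    outer loop
      vertex 8.98 0.64 0.00
      vertex 17.02 0.64 19.00
      vertex 8.98 0.64 19.00
    endloop
  endfacet
  facet normal 0.5876 -0.8092 0.0000
    outer loop
      vertex 17.02 0.64 0.00
      vertex 23.52 5.36 0.00
      vertex 23.52 5.36 19.00
    endloop
  endfacet
  facet normal 0.5876 -0.8092 0.0000
    outer loop
      vertex 17.02 0.64 0.00
      vertex 23.52 5.36 19.00
      vertex 17.02 0.64 19.00
    endloop
  endfacet
  facet normal 0.9511 -0.3087 0.0000
    outer loop
      vertex 23.52 5.36 0.00
      vertex 26.00 13.00 0.00
      vertex 26.00 13.00 19.00
    endloop
  endfacet
  facet normal 0.9511 -0.3087 0.0000
    outer loop
      vertex 23.52 5.36 0.00
      vertex 26.00 13.00 19.00
      vertex 23.52 5.36 19.00
    endloop
  endfacet
endsolid part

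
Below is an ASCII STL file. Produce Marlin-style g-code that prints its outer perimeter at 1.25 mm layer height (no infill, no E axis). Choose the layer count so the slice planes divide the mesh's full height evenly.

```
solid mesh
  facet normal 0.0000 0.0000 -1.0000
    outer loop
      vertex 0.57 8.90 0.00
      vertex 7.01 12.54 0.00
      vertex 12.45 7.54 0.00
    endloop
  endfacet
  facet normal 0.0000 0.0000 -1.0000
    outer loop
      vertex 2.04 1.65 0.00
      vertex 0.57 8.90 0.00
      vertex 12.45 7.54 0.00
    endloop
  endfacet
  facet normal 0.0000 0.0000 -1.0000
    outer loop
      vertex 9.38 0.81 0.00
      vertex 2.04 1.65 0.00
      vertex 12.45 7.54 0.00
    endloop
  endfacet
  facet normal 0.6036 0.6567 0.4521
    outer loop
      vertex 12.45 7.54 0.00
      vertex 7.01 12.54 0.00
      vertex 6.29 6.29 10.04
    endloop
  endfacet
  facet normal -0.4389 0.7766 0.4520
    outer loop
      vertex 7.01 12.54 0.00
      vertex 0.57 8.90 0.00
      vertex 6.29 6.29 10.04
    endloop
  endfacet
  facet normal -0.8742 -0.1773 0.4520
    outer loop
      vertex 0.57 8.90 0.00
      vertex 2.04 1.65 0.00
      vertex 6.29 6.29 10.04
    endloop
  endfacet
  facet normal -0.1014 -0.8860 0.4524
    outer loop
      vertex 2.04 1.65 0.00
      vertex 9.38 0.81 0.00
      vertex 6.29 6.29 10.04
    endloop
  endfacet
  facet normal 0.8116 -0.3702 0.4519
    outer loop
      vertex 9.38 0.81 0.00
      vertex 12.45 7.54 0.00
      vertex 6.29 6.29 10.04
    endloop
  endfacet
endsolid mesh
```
; perimeter-only toolpath
G21 ; units = mm
G90 ; absolute positioning
G28 ; home
; layer 1
G0 Z1.25
G0 X11.68 Y7.38
G1 X6.92 Y11.76
G1 X1.28 Y8.57
G1 X2.57 Y2.23
G1 X8.99 Y1.50
G1 X11.68 Y7.38
; layer 2
G0 Z2.51
G0 X10.91 Y7.23
G1 X6.83 Y10.98
G1 X2.00 Y8.25
G1 X3.10 Y2.81
G1 X8.61 Y2.18
G1 X10.91 Y7.23
; layer 3
G0 Z3.76
G0 X10.14 Y7.07
G1 X6.74 Y10.20
G1 X2.71 Y7.92
G1 X3.63 Y3.39
G1 X8.22 Y2.87
G1 X10.14 Y7.07
; layer 4
G0 Z5.02
G0 X9.37 Y6.92
G1 X6.65 Y9.41
G1 X3.43 Y7.60
G1 X4.17 Y3.97
G1 X7.84 Y3.55
G1 X9.37 Y6.92
; layer 5
G0 Z6.27
G0 X8.60 Y6.76
G1 X6.56 Y8.63
G1 X4.14 Y7.27
G1 X4.70 Y4.55
G1 X7.45 Y4.24
G1 X8.60 Y6.76
; layer 6
G0 Z7.53
G0 X7.83 Y6.60
G1 X6.47 Y7.85
G1 X4.86 Y6.94
G1 X5.23 Y5.13
G1 X7.06 Y4.92
G1 X7.83 Y6.60
; layer 7
G0 Z8.79
G0 X7.06 Y6.45
G1 X6.38 Y7.07
G1 X5.58 Y6.62
G1 X5.76 Y5.71
G1 X6.68 Y5.61
G1 X7.06 Y6.45
M2 ; end

The solid is a regular 5-sided pyramid, base circumscribed radius ≈ 6.29 mm, apex at z ≈ 10 mm. Slicing at Δz = 1.25 mm — 8 equal slices spanning the solid's height, so layer i sits at z = i·h/8 — gives 7 non-empty perimeters. Each is a 5-segment closed polygon; G0 lifts to the layer z and rapids to the start vertex, then G1 traces the edges. The cross-section shrinks linearly with z (the slice at the apex is degenerate and omitted).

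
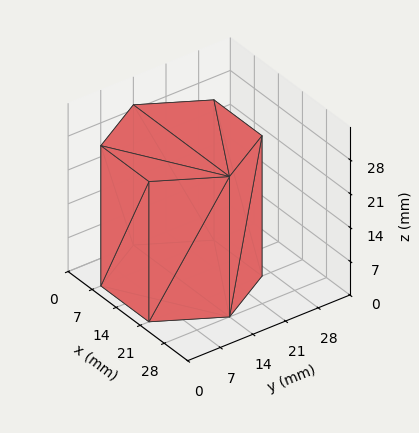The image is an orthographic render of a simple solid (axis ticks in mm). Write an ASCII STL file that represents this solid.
Reading the render: the shape is a regular 6-sided prism (a cylinder approximated with 6 flat sides), circumscribed radius ≈ 14 mm, height ≈ 29 mm (dimensions read to the nearest mm from the axis ticks). For the STL, each face is triangulated and given an outward normal.

solid part
  facet normal 0.0000 0.0000 -1.0000
    outer loop
      vertex 7.000 26.124 0.000
      vertex 21.000 26.124 0.000
      vertex 28.000 14.000 0.000
    endloop
  endfacet
  facet normal 0.0000 0.0000 -1.0000
    outer loop
      vertex 0.000 14.000 0.000
      vertex 7.000 26.124 0.000
      vertex 28.000 14.000 0.000
    endloop
  endfacet
  facet normal 0.0000 0.0000 -1.0000
    outer loop
      vertex 7.000 1.876 0.000
      vertex 0.000 14.000 0.000
      vertex 28.000 14.000 0.000
    endloop
  endfacet
  facet normal 0.0000 0.0000 -1.0000
    outer loop
      vertex 21.000 1.876 0.000
      vertex 7.000 1.876 0.000
      vertex 28.000 14.000 0.000
    endloop
  endfacet
  facet normal 0.0000 0.0000 1.0000
    outer loop
      vertex 28.000 14.000 29.000
      vertex 21.000 26.124 29.000
      vertex 7.000 26.124 29.000
    endloop
  endfacet
  facet normal 0.0000 0.0000 1.0000
    outer loop
      vertex 28.000 14.000 29.000
      vertex 7.000 26.124 29.000
      vertex 0.000 14.000 29.000
    endloop
  endfacet
  facet normal 0.0000 0.0000 1.0000
    outer loop
      vertex 28.000 14.000 29.000
      vertex 0.000 14.000 29.000
      vertex 7.000 1.876 29.000
    endloop
  endfacet
  facet normal 0.0000 0.0000 1.0000
    outer loop
      vertex 28.000 14.000 29.000
      vertex 7.000 1.876 29.000
      vertex 21.000 1.876 29.000
    endloop
  endfacet
  facet normal 0.8660 0.5000 0.0000
    outer loop
      vertex 28.000 14.000 0.000
      vertex 21.000 26.124 0.000
      vertex 21.000 26.124 29.000
    endloop
  endfacet
  facet normal 0.8660 0.5000 0.0000
    outer loop
      vertex 28.000 14.000 0.000
      vertex 21.000 26.124 29.000
      vertex 28.000 14.000 29.000
    endloop
  endfacet
  facet normal 0.0000 1.0000 0.0000
    outer loop
      vertex 21.000 26.124 0.000
      vertex 7.000 26.124 0.000
      vertex 7.000 26.124 29.000
    endloop
  endfacet
  facet normal 0.0000 1.0000 0.0000
    outer loop
      vertex 21.000 26.124 0.000
      vertex 7.000 26.124 29.000
      vertex 21.000 26.124 29.000
    endloop
  endfacet
  facet normal -0.8660 0.5000 0.0000
    outer loop
      vertex 7.000 26.124 0.000
      vertex 0.000 14.000 0.000
      vertex 0.000 14.000 29.000
    endloop
  endfacet
  facet normal -0.8660 0.5000 0.0000
    outer loop
      vertex 7.000 26.124 0.000
      vertex 0.000 14.000 29.000
      vertex 7.000 26.124 29.000
    endloop
  endfacet
  facet normal -0.8660 -0.5000 0.0000
    outer loop
      vertex 0.000 14.000 0.000
      vertex 7.000 1.876 0.000
      vertex 7.000 1.876 29.000
    endloop
  endfacet
  facet normal -0.8660 -0.5000 0.0000
    outer loop
      vertex 0.000 14.000 0.000
      vertex 7.000 1.876 29.000
      vertex 0.000 14.000 29.000
    endloop
  endfacet
  facet normal 0.0000 -1.0000 0.0000
    outer loop
      vertex 7.000 1.876 0.000
      vertex 21.000 1.876 0.000
      vertex 21.000 1.876 29.000
    endloop
  endfacet
  facet normal 0.0000 -1.0000 0.0000
    outer loop
      vertex 7.000 1.876 0.000
      vertex 21.000 1.876 29.000
      vertex 7.000 1.876 29.000
    endloop
  endfacet
  facet normal 0.8660 -0.5000 0.0000
    outer loop
      vertex 21.000 1.876 0.000
      vertex 28.000 14.000 0.000
      vertex 28.000 14.000 29.000
    endloop
  endfacet
  facet normal 0.8660 -0.5000 0.0000
    outer loop
      vertex 21.000 1.876 0.000
      vertex 28.000 14.000 29.000
      vertex 21.000 1.876 29.000
    endloop
  endfacet
endsolid part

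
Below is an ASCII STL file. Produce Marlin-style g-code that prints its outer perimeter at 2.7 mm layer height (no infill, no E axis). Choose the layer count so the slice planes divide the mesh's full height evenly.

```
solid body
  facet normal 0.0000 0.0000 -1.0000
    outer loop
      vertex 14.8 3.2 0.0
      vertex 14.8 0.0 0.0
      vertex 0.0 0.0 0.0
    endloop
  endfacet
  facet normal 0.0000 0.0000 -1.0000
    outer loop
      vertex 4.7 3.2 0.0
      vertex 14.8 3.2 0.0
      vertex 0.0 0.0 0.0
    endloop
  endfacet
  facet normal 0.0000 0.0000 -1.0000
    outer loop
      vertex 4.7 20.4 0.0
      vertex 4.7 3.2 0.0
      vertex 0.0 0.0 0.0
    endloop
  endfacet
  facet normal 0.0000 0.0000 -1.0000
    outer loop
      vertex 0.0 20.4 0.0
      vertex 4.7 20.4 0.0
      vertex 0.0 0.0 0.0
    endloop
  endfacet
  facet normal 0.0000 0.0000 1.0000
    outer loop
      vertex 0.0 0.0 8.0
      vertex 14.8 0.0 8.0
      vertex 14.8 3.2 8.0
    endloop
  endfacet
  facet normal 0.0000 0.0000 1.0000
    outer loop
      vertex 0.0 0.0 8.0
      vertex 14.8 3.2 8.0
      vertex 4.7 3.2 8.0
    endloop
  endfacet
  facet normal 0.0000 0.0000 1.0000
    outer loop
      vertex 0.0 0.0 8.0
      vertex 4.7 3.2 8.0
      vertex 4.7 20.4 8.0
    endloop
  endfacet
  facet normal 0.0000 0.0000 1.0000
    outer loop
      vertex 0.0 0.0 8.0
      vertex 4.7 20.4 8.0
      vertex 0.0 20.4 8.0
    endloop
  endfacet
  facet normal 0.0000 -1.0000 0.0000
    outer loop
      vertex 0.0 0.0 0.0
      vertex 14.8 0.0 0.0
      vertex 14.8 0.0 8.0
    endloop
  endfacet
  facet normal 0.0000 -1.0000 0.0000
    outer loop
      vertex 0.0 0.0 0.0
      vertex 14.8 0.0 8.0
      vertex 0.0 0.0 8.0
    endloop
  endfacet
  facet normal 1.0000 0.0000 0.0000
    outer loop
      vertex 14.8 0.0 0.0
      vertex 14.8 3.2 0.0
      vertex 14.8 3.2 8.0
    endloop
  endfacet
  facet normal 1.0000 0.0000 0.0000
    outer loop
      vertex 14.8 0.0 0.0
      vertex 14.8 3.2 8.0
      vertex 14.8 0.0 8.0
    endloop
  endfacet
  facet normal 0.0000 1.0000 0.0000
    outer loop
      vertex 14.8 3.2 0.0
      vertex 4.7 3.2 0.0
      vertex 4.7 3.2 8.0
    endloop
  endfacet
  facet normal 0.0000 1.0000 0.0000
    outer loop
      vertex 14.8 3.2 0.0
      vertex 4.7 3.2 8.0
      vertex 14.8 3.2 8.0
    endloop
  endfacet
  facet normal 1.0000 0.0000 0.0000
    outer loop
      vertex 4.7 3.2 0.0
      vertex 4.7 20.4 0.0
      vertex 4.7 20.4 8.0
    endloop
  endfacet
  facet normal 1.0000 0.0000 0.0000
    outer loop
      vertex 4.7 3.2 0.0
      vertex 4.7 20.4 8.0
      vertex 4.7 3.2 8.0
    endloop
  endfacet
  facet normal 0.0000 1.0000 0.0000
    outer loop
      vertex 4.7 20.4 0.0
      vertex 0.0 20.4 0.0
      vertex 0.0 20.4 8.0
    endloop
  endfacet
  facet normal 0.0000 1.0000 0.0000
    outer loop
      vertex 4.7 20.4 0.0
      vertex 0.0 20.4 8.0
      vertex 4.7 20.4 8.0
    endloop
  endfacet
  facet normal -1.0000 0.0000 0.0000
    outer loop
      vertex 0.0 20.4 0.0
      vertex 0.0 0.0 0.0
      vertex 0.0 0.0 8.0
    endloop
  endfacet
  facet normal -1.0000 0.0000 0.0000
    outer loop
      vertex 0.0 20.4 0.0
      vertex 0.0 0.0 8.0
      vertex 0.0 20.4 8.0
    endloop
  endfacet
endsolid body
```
; perimeter-only toolpath
G21 ; units = mm
G90 ; absolute positioning
G28 ; home
; layer 1
G0 Z2.7
G0 X0.0 Y0.0
G1 X14.8 Y0.0
G1 X14.8 Y3.2
G1 X4.7 Y3.2
G1 X4.7 Y20.4
G1 X0.0 Y20.4
G1 X0.0 Y0.0
; layer 2
G0 Z5.3
G0 X0.0 Y0.0
G1 X14.8 Y0.0
G1 X14.8 Y3.2
G1 X4.7 Y3.2
G1 X4.7 Y20.4
G1 X0.0 Y20.4
G1 X0.0 Y0.0
; layer 3
G0 Z8.0
G0 X0.0 Y0.0
G1 X14.8 Y0.0
G1 X14.8 Y3.2
G1 X4.7 Y3.2
G1 X4.7 Y20.4
G1 X0.0 Y20.4
G1 X0.0 Y0.0
M2 ; end

The solid is an L-shaped prism: outer 14.8 × 20.4 mm, arm thicknesses ≈ 3.2 mm (horizontal) and 4.7 mm (vertical), extruded 8 mm in z. Slicing at Δz = 2.7 mm — 3 equal slices spanning the solid's height, so layer i sits at z = i·h/3 — gives 3 non-empty perimeters. Each is a 6-segment closed polygon; G0 lifts to the layer z and rapids to the start vertex, then G1 traces the edges.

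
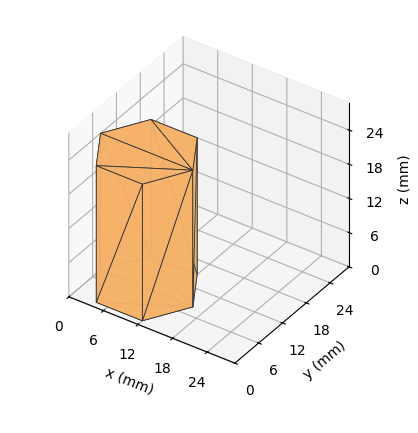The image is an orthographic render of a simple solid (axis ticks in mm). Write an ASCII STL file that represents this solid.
Reading the render: the shape is a regular 6-sided prism (a cylinder approximated with 6 flat sides), circumscribed radius ≈ 8 mm, height ≈ 24 mm (dimensions read to the nearest mm from the axis ticks). For the STL, each face is triangulated and given an outward normal.

solid part
  facet normal 0.0000 0.0000 -1.0000
    outer loop
      vertex 4.0 14.9 0.0
      vertex 12.0 14.9 0.0
      vertex 16.0 8.0 0.0
    endloop
  endfacet
  facet normal 0.0000 0.0000 -1.0000
    outer loop
      vertex 0.0 8.0 0.0
      vertex 4.0 14.9 0.0
      vertex 16.0 8.0 0.0
    endloop
  endfacet
  facet normal 0.0000 0.0000 -1.0000
    outer loop
      vertex 4.0 1.1 0.0
      vertex 0.0 8.0 0.0
      vertex 16.0 8.0 0.0
    endloop
  endfacet
  facet normal 0.0000 0.0000 -1.0000
    outer loop
      vertex 12.0 1.1 0.0
      vertex 4.0 1.1 0.0
      vertex 16.0 8.0 0.0
    endloop
  endfacet
  facet normal 0.0000 0.0000 1.0000
    outer loop
      vertex 16.0 8.0 24.0
      vertex 12.0 14.9 24.0
      vertex 4.0 14.9 24.0
    endloop
  endfacet
  facet normal 0.0000 0.0000 1.0000
    outer loop
      vertex 16.0 8.0 24.0
      vertex 4.0 14.9 24.0
      vertex 0.0 8.0 24.0
    endloop
  endfacet
  facet normal 0.0000 0.0000 1.0000
    outer loop
      vertex 16.0 8.0 24.0
      vertex 0.0 8.0 24.0
      vertex 4.0 1.1 24.0
    endloop
  endfacet
  facet normal 0.0000 0.0000 1.0000
    outer loop
      vertex 16.0 8.0 24.0
      vertex 4.0 1.1 24.0
      vertex 12.0 1.1 24.0
    endloop
  endfacet
  facet normal 0.8651 0.5015 0.0000
    outer loop
      vertex 16.0 8.0 0.0
      vertex 12.0 14.9 0.0
      vertex 12.0 14.9 24.0
    endloop
  endfacet
  facet normal 0.8651 0.5015 0.0000
    outer loop
      vertex 16.0 8.0 0.0
      vertex 12.0 14.9 24.0
      vertex 16.0 8.0 24.0
    endloop
  endfacet
  facet normal 0.0000 1.0000 0.0000
    outer loop
      vertex 12.0 14.9 0.0
      vertex 4.0 14.9 0.0
      vertex 4.0 14.9 24.0
    endloop
  endfacet
  facet normal 0.0000 1.0000 0.0000
    outer loop
      vertex 12.0 14.9 0.0
      vertex 4.0 14.9 24.0
      vertex 12.0 14.9 24.0
    endloop
  endfacet
  facet normal -0.8651 0.5015 0.0000
    outer loop
      vertex 4.0 14.9 0.0
      vertex 0.0 8.0 0.0
      vertex 0.0 8.0 24.0
    endloop
  endfacet
  facet normal -0.8651 0.5015 0.0000
    outer loop
      vertex 4.0 14.9 0.0
      vertex 0.0 8.0 24.0
      vertex 4.0 14.9 24.0
    endloop
  endfacet
  facet normal -0.8651 -0.5015 0.0000
    outer loop
      vertex 0.0 8.0 0.0
      vertex 4.0 1.1 0.0
      vertex 4.0 1.1 24.0
    endloop
  endfacet
  facet normal -0.8651 -0.5015 0.0000
    outer loop
      vertex 0.0 8.0 0.0
      vertex 4.0 1.1 24.0
      vertex 0.0 8.0 24.0
    endloop
  endfacet
  facet normal 0.0000 -1.0000 0.0000
    outer loop
      vertex 4.0 1.1 0.0
      vertex 12.0 1.1 0.0
      vertex 12.0 1.1 24.0
    endloop
  endfacet
  facet normal 0.0000 -1.0000 0.0000
    outer loop
      vertex 4.0 1.1 0.0
      vertex 12.0 1.1 24.0
      vertex 4.0 1.1 24.0
    endloop
  endfacet
  facet normal 0.8651 -0.5015 0.0000
    outer loop
      vertex 12.0 1.1 0.0
      vertex 16.0 8.0 0.0
      vertex 16.0 8.0 24.0
    endloop
  endfacet
  facet normal 0.8651 -0.5015 0.0000
    outer loop
      vertex 12.0 1.1 0.0
      vertex 16.0 8.0 24.0
      vertex 12.0 1.1 24.0
    endloop
  endfacet
endsolid part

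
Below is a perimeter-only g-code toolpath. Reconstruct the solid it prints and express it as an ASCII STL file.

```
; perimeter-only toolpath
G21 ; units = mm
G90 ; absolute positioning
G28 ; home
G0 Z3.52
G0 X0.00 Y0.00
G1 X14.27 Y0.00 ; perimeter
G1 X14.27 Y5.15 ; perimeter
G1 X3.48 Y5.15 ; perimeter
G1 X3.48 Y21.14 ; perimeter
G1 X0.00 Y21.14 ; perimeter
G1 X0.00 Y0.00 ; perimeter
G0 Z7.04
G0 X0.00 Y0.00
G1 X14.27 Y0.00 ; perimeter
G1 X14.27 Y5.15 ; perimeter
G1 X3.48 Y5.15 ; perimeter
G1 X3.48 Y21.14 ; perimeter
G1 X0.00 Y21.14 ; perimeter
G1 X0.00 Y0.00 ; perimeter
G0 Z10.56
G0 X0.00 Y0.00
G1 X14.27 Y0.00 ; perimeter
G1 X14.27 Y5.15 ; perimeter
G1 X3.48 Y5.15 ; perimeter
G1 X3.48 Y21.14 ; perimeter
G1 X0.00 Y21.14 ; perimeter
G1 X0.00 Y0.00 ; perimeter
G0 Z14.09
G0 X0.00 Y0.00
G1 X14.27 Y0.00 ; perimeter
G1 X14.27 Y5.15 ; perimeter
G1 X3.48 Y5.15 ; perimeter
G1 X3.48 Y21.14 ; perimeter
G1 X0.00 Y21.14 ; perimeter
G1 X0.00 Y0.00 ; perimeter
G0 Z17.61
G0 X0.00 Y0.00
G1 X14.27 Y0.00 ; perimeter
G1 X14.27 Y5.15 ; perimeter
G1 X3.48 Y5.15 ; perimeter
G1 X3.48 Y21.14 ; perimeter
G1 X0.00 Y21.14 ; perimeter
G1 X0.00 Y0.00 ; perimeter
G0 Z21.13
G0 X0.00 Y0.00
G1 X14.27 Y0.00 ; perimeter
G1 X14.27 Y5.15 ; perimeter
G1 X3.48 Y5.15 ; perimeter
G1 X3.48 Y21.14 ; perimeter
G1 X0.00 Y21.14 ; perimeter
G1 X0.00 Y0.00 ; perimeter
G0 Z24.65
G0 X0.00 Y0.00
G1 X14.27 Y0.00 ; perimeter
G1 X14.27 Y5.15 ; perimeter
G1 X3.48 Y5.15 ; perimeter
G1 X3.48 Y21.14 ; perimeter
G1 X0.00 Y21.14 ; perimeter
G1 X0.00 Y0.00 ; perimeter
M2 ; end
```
solid part
  facet normal 0.0000 0.0000 -1.0000
    outer loop
      vertex 14.27 5.15 0.00
      vertex 14.27 0.00 0.00
      vertex 0.00 0.00 0.00
    endloop
  endfacet
  facet normal 0.0000 0.0000 -1.0000
    outer loop
      vertex 3.48 5.15 0.00
      vertex 14.27 5.15 0.00
      vertex 0.00 0.00 0.00
    endloop
  endfacet
  facet normal 0.0000 0.0000 -1.0000
    outer loop
      vertex 3.48 21.14 0.00
      vertex 3.48 5.15 0.00
      vertex 0.00 0.00 0.00
    endloop
  endfacet
  facet normal 0.0000 0.0000 -1.0000
    outer loop
      vertex 0.00 21.14 0.00
      vertex 3.48 21.14 0.00
      vertex 0.00 0.00 0.00
    endloop
  endfacet
  facet normal 0.0000 0.0000 1.0000
    outer loop
      vertex 0.00 0.00 24.65
      vertex 14.27 0.00 24.65
      vertex 14.27 5.15 24.65
    endloop
  endfacet
  facet normal 0.0000 0.0000 1.0000
    outer loop
      vertex 0.00 0.00 24.65
      vertex 14.27 5.15 24.65
      vertex 3.48 5.15 24.65
    endloop
  endfacet
  facet normal 0.0000 0.0000 1.0000
    outer loop
      vertex 0.00 0.00 24.65
      vertex 3.48 5.15 24.65
      vertex 3.48 21.14 24.65
    endloop
  endfacet
  facet normal 0.0000 0.0000 1.0000
    outer loop
      vertex 0.00 0.00 24.65
      vertex 3.48 21.14 24.65
      vertex 0.00 21.14 24.65
    endloop
  endfacet
  facet normal 0.0000 -1.0000 0.0000
    outer loop
      vertex 0.00 0.00 0.00
      vertex 14.27 0.00 0.00
      vertex 14.27 0.00 24.65
    endloop
  endfacet
  facet normal 0.0000 -1.0000 0.0000
    outer loop
      vertex 0.00 0.00 0.00
      vertex 14.27 0.00 24.65
      vertex 0.00 0.00 24.65
    endloop
  endfacet
  facet normal 1.0000 0.0000 0.0000
    outer loop
      vertex 14.27 0.00 0.00
      vertex 14.27 5.15 0.00
      vertex 14.27 5.15 24.65
    endloop
  endfacet
  facet normal 1.0000 0.0000 0.0000
    outer loop
      vertex 14.27 0.00 0.00
      vertex 14.27 5.15 24.65
      vertex 14.27 0.00 24.65
    endloop
  endfacet
  facet normal 0.0000 1.0000 0.0000
    outer loop
      vertex 14.27 5.15 0.00
      vertex 3.48 5.15 0.00
      vertex 3.48 5.15 24.65
    endloop
  endfacet
  facet normal 0.0000 1.0000 0.0000
    outer loop
      vertex 14.27 5.15 0.00
      vertex 3.48 5.15 24.65
      vertex 14.27 5.15 24.65
    endloop
  endfacet
  facet normal 1.0000 0.0000 0.0000
    outer loop
      vertex 3.48 5.15 0.00
      vertex 3.48 21.14 0.00
      vertex 3.48 21.14 24.65
    endloop
  endfacet
  facet normal 1.0000 0.0000 0.0000
    outer loop
      vertex 3.48 5.15 0.00
      vertex 3.48 21.14 24.65
      vertex 3.48 5.15 24.65
    endloop
  endfacet
  facet normal 0.0000 1.0000 0.0000
    outer loop
      vertex 3.48 21.14 0.00
      vertex 0.00 21.14 0.00
      vertex 0.00 21.14 24.65
    endloop
  endfacet
  facet normal 0.0000 1.0000 0.0000
    outer loop
      vertex 3.48 21.14 0.00
      vertex 0.00 21.14 24.65
      vertex 3.48 21.14 24.65
    endloop
  endfacet
  facet normal -1.0000 0.0000 0.0000
    outer loop
      vertex 0.00 21.14 0.00
      vertex 0.00 0.00 0.00
      vertex 0.00 0.00 24.65
    endloop
  endfacet
  facet normal -1.0000 0.0000 0.0000
    outer loop
      vertex 0.00 21.14 0.00
      vertex 0.00 0.00 24.65
      vertex 0.00 21.14 24.65
    endloop
  endfacet
endsolid part

The G0 Z moves step by Δz≈3.52 mm. Every layer's G1 loop is the same polygon, so the solid is a straight extrusion of it from z=0 to z≈24.6. Closing with flat bottom and top caps and triangulating gives 20 facets — an L-shaped prism: outer 14.3 × 21.1 mm, arm thicknesses ≈ 5.15 mm (horizontal) and 3.48 mm (vertical), extruded 24.6 mm in z.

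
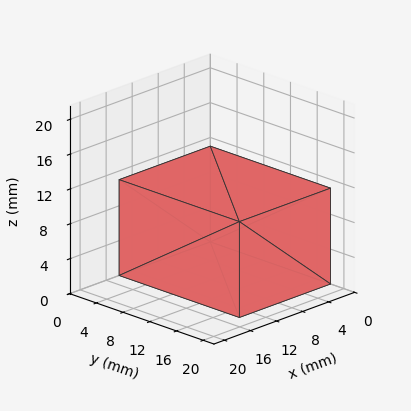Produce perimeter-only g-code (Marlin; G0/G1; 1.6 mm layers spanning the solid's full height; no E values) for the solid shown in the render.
Reading the render: the shape is a rectangular box, roughly 14 × 18 mm footprint and 11 mm tall (dimensions read to the nearest mm from the axis ticks). For the g-code, the solid's height is divided into equal slices at the stated Δz and each level perimeter traced with G1 moves after a G0 lift.

; perimeter-only toolpath
G21 ; units = mm
G90 ; absolute positioning
G28 ; home
; layer 1
G0 Z1.6
G0 X0.0 Y0.0
G1 X14.0 Y0.0
G1 X14.0 Y18.0
G1 X0.0 Y18.0
G1 X0.0 Y0.0
; layer 2
G0 Z3.1
G0 X0.0 Y0.0
G1 X14.0 Y0.0
G1 X14.0 Y18.0
G1 X0.0 Y18.0
G1 X0.0 Y0.0
; layer 3
G0 Z4.7
G0 X0.0 Y0.0
G1 X14.0 Y0.0
G1 X14.0 Y18.0
G1 X0.0 Y18.0
G1 X0.0 Y0.0
; layer 4
G0 Z6.3
G0 X0.0 Y0.0
G1 X14.0 Y0.0
G1 X14.0 Y18.0
G1 X0.0 Y18.0
G1 X0.0 Y0.0
; layer 5
G0 Z7.9
G0 X0.0 Y0.0
G1 X14.0 Y0.0
G1 X14.0 Y18.0
G1 X0.0 Y18.0
G1 X0.0 Y0.0
; layer 6
G0 Z9.4
G0 X0.0 Y0.0
G1 X14.0 Y0.0
G1 X14.0 Y18.0
G1 X0.0 Y18.0
G1 X0.0 Y0.0
; layer 7
G0 Z11.0
G0 X0.0 Y0.0
G1 X14.0 Y0.0
G1 X14.0 Y18.0
G1 X0.0 Y18.0
G1 X0.0 Y0.0
M2 ; end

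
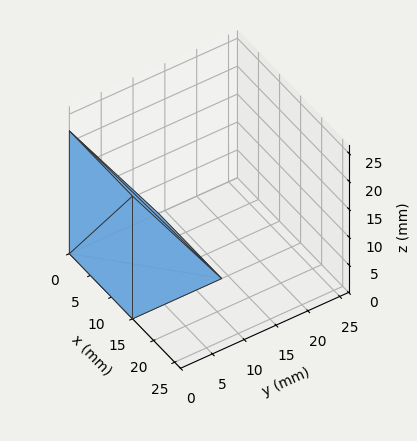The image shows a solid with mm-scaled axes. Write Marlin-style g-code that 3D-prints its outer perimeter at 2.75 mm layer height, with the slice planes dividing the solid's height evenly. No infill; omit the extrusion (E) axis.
Reading the render: the shape is a wedge (ramp): 15 × 14 mm base, rising to 22 mm along the y=0 edge and sloping linearly to z=0 at y=14 (dimensions read to the nearest mm from the axis ticks). For the g-code, the solid's height is divided into equal slices at the stated Δz and each level perimeter traced with G1 moves after a G0 lift.

; perimeter-only toolpath
G21 ; units = mm
G90 ; absolute positioning
G28 ; home
; layer 1
G0 Z2.75
G0 X0.00 Y0.00
G1 X15.00 Y0.00
G1 X15.00 Y12.25
G1 X0.00 Y12.25
G1 X0.00 Y0.00
; layer 2
G0 Z5.50
G0 X0.00 Y0.00
G1 X15.00 Y0.00
G1 X15.00 Y10.50
G1 X0.00 Y10.50
G1 X0.00 Y0.00
; layer 3
G0 Z8.25
G0 X0.00 Y0.00
G1 X15.00 Y0.00
G1 X15.00 Y8.75
G1 X0.00 Y8.75
G1 X0.00 Y0.00
; layer 4
G0 Z11.00
G0 X0.00 Y0.00
G1 X15.00 Y0.00
G1 X15.00 Y7.00
G1 X0.00 Y7.00
G1 X0.00 Y0.00
; layer 5
G0 Z13.75
G0 X0.00 Y0.00
G1 X15.00 Y0.00
G1 X15.00 Y5.25
G1 X0.00 Y5.25
G1 X0.00 Y0.00
; layer 6
G0 Z16.50
G0 X0.00 Y0.00
G1 X15.00 Y0.00
G1 X15.00 Y3.50
G1 X0.00 Y3.50
G1 X0.00 Y0.00
; layer 7
G0 Z19.25
G0 X0.00 Y0.00
G1 X15.00 Y0.00
G1 X15.00 Y1.75
G1 X0.00 Y1.75
G1 X0.00 Y0.00
M2 ; end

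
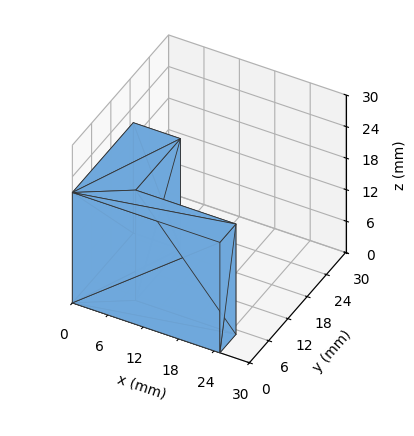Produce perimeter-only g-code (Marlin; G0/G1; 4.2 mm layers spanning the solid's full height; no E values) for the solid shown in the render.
Reading the render: the shape is an L-shaped prism: outer 25 × 19 mm, arm thicknesses ≈ 5 mm (horizontal) and 8 mm (vertical), extruded 21 mm in z (dimensions read to the nearest mm from the axis ticks). For the g-code, the solid's height is divided into equal slices at the stated Δz and each level perimeter traced with G1 moves after a G0 lift.

; perimeter-only toolpath
G21 ; units = mm
G90 ; absolute positioning
G28 ; home
; layer 1
G0 Z4.2
G0 X0.0 Y0.0
G1 X25.0 Y0.0
G1 X25.0 Y5.0
G1 X8.0 Y5.0
G1 X8.0 Y19.0
G1 X0.0 Y19.0
G1 X0.0 Y0.0
; layer 2
G0 Z8.4
G0 X0.0 Y0.0
G1 X25.0 Y0.0
G1 X25.0 Y5.0
G1 X8.0 Y5.0
G1 X8.0 Y19.0
G1 X0.0 Y19.0
G1 X0.0 Y0.0
; layer 3
G0 Z12.6
G0 X0.0 Y0.0
G1 X25.0 Y0.0
G1 X25.0 Y5.0
G1 X8.0 Y5.0
G1 X8.0 Y19.0
G1 X0.0 Y19.0
G1 X0.0 Y0.0
; layer 4
G0 Z16.8
G0 X0.0 Y0.0
G1 X25.0 Y0.0
G1 X25.0 Y5.0
G1 X8.0 Y5.0
G1 X8.0 Y19.0
G1 X0.0 Y19.0
G1 X0.0 Y0.0
; layer 5
G0 Z21.0
G0 X0.0 Y0.0
G1 X25.0 Y0.0
G1 X25.0 Y5.0
G1 X8.0 Y5.0
G1 X8.0 Y19.0
G1 X0.0 Y19.0
G1 X0.0 Y0.0
M2 ; end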